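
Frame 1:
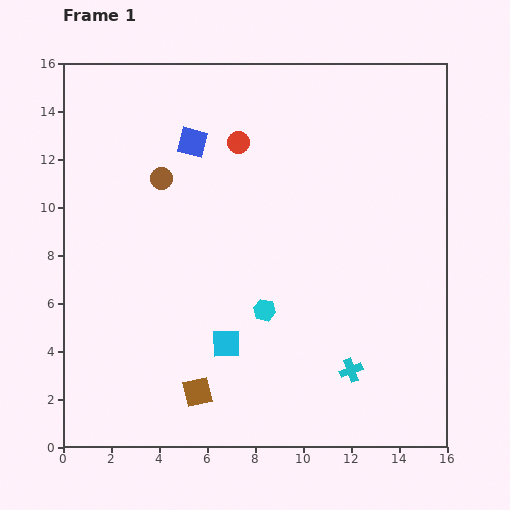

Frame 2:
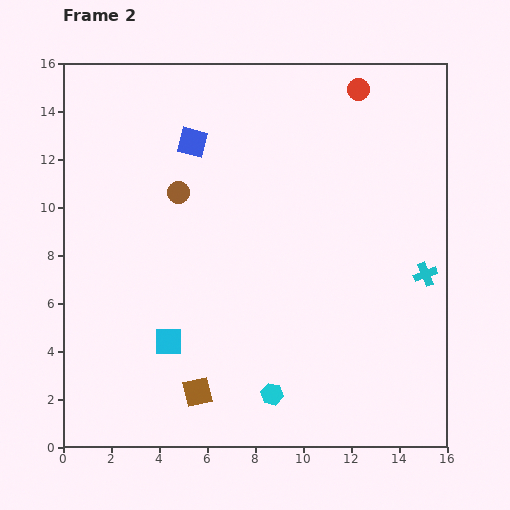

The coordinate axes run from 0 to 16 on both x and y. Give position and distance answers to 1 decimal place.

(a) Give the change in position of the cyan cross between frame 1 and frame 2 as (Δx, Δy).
(3.1, 4.0)

The cyan cross was at (12.0, 3.2) in frame 1 and (15.1, 7.2) in frame 2.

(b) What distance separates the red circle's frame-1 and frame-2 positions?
5.5

The red circle moved from (7.3, 12.7) to (12.3, 14.9), a distance of √(5.0² + 2.2²) ≈ 5.5.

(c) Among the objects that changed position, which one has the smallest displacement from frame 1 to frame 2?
the brown circle

(moved 0.9)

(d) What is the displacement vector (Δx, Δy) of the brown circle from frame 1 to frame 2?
(0.7, -0.6)

The brown circle was at (4.1, 11.2) in frame 1 and (4.8, 10.6) in frame 2.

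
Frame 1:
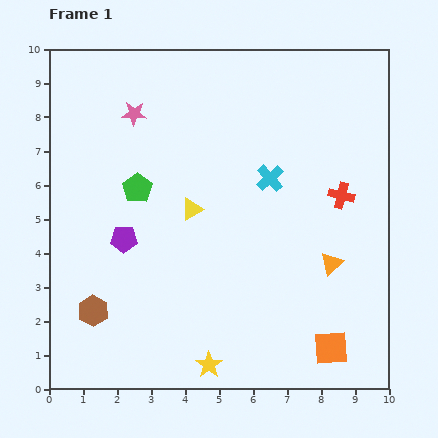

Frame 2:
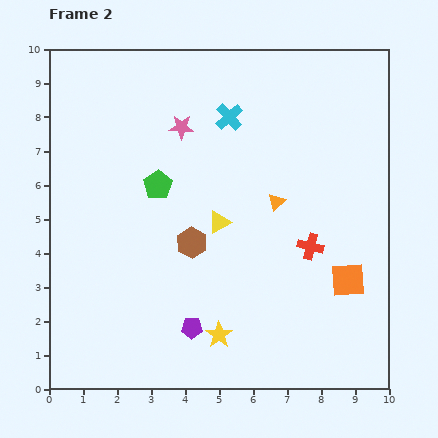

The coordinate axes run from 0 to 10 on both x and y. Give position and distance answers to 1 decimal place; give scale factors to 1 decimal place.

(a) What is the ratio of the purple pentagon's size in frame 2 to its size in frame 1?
0.8×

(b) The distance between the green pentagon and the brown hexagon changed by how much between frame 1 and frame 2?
-1.8

Distance in frame 1: 3.8. Distance in frame 2: 2.0.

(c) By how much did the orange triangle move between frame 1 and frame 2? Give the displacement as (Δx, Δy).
(-1.6, 1.8)

The orange triangle was at (8.3, 3.7) in frame 1 and (6.7, 5.5) in frame 2.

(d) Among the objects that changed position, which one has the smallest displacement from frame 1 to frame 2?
the green pentagon

(moved 0.6)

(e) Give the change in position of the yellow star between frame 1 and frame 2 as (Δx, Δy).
(0.3, 0.9)

The yellow star was at (4.7, 0.7) in frame 1 and (5.0, 1.6) in frame 2.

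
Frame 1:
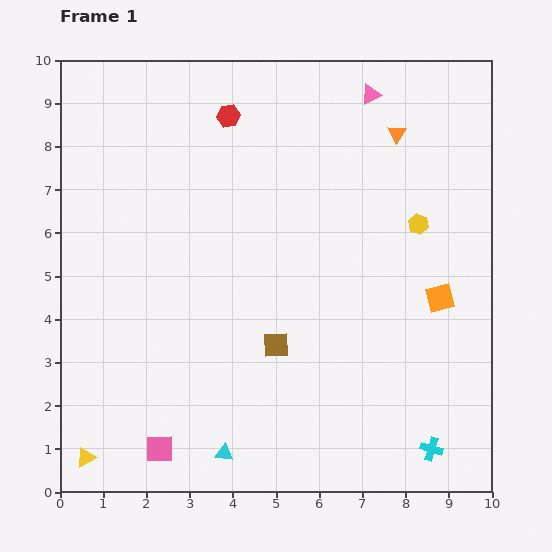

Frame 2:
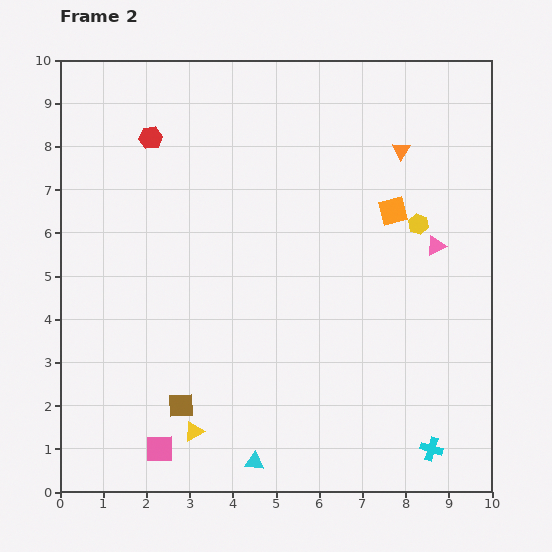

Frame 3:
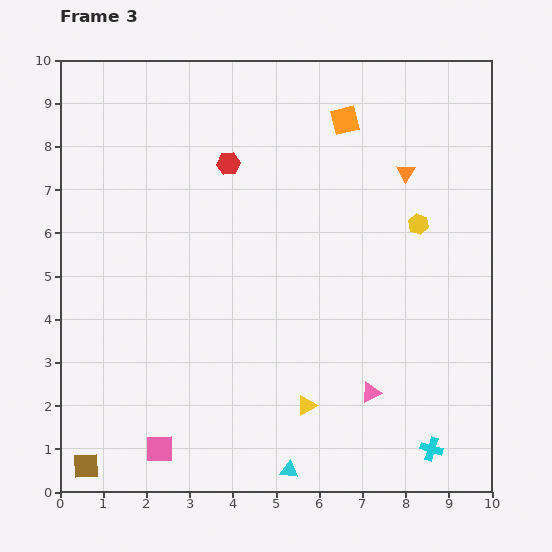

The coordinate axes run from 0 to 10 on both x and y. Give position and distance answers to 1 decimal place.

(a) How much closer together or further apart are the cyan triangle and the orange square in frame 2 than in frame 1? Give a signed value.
+0.4

Distance in frame 1: 6.2. Distance in frame 2: 6.6.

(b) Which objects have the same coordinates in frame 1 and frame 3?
the cyan cross, the pink square, the yellow hexagon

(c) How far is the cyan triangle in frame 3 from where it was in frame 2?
0.8

The cyan triangle moved from (4.5, 0.7) to (5.3, 0.5), a distance of √(0.8² + 0.2²) ≈ 0.8.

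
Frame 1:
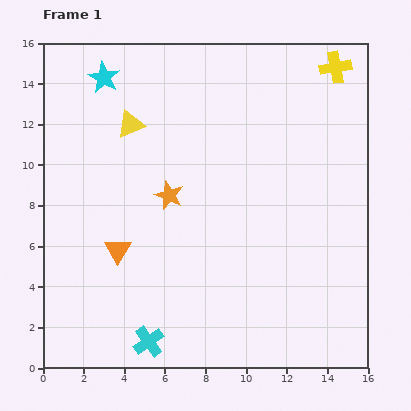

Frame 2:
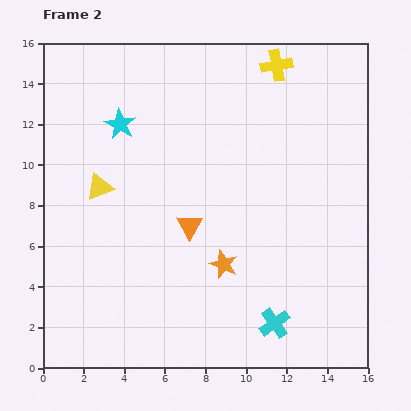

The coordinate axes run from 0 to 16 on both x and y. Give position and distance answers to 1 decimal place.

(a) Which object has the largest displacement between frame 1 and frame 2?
the cyan cross

(moved 6.3; next 4.3)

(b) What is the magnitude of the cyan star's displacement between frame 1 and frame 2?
2.4

The cyan star moved from (3.0, 14.3) to (3.8, 12.0), a distance of √(0.8² + 2.3²) ≈ 2.4.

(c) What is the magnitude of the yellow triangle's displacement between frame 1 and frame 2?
3.4

The yellow triangle moved from (4.3, 12.0) to (2.8, 8.9), a distance of √(1.5² + 3.1²) ≈ 3.4.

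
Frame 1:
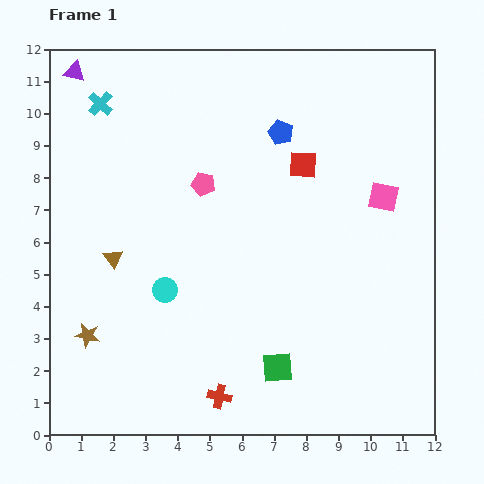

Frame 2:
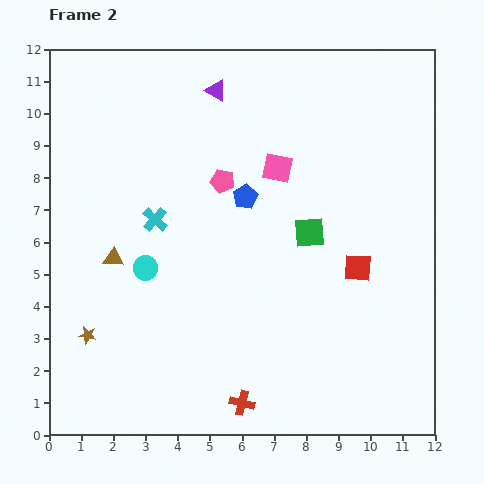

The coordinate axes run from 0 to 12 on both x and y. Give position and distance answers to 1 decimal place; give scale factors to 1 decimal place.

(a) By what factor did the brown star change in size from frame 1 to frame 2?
0.7×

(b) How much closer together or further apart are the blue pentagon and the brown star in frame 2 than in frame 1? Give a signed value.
-2.2

Distance in frame 1: 8.7. Distance in frame 2: 6.5.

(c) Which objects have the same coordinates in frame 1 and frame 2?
the brown triangle, the brown star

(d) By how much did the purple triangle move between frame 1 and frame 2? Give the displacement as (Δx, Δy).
(4.4, -0.6)

The purple triangle was at (0.8, 11.3) in frame 1 and (5.2, 10.7) in frame 2.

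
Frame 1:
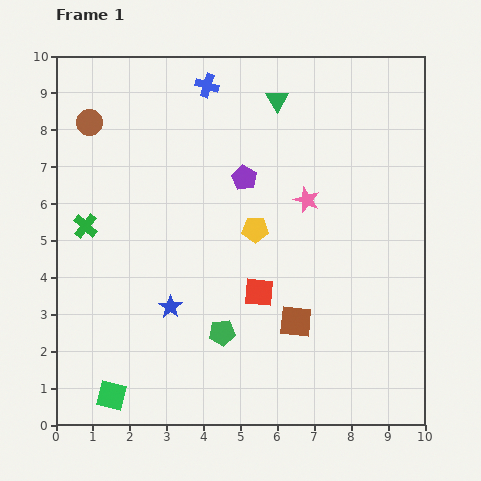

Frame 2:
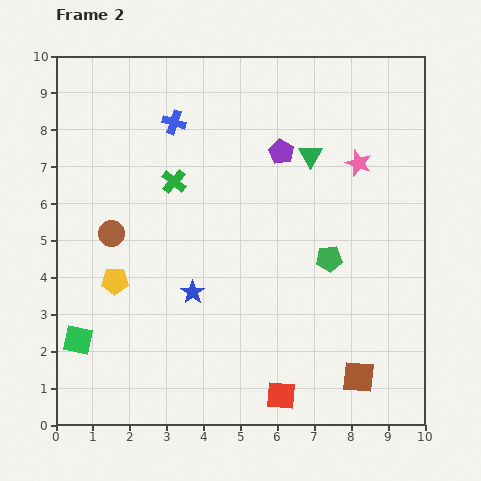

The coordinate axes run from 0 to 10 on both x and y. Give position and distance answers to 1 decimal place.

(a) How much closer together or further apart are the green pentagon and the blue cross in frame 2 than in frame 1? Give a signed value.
-1.1

Distance in frame 1: 6.7. Distance in frame 2: 5.6.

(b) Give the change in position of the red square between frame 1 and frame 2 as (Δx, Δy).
(0.6, -2.8)

The red square was at (5.5, 3.6) in frame 1 and (6.1, 0.8) in frame 2.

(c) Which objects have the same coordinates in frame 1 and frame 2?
none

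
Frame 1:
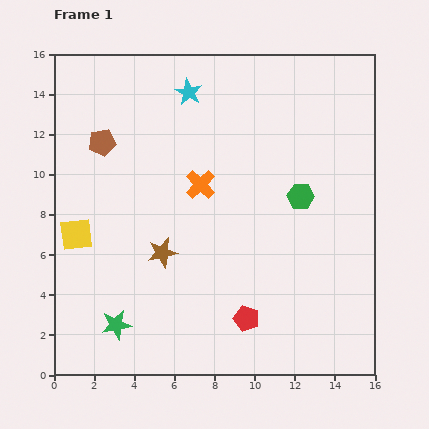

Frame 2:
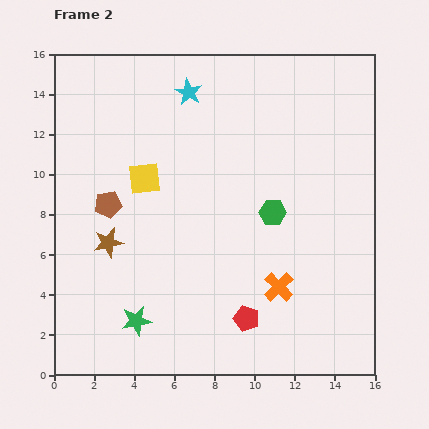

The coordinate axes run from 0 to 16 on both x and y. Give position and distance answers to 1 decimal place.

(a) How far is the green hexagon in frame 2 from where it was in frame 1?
1.6

The green hexagon moved from (12.3, 8.9) to (10.9, 8.1), a distance of √(1.4² + 0.8²) ≈ 1.6.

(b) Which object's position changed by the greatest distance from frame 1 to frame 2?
the orange cross

(moved 6.4; next 4.4)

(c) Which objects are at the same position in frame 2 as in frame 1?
the red pentagon, the cyan star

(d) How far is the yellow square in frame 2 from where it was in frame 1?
4.4

The yellow square moved from (1.1, 7.0) to (4.5, 9.8), a distance of √(3.4² + 2.8²) ≈ 4.4.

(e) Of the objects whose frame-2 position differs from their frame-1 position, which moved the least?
the green star

(moved 1.0)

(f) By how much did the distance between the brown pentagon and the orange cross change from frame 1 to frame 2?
+4.1

Distance in frame 1: 5.3. Distance in frame 2: 9.4.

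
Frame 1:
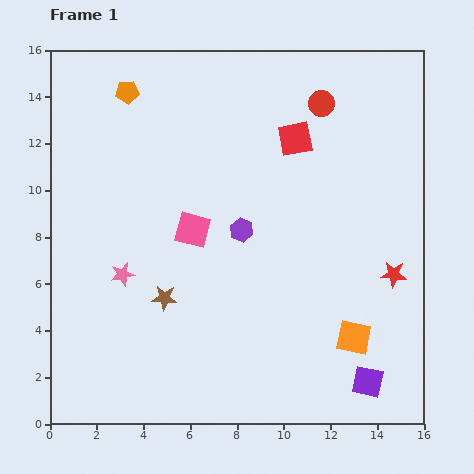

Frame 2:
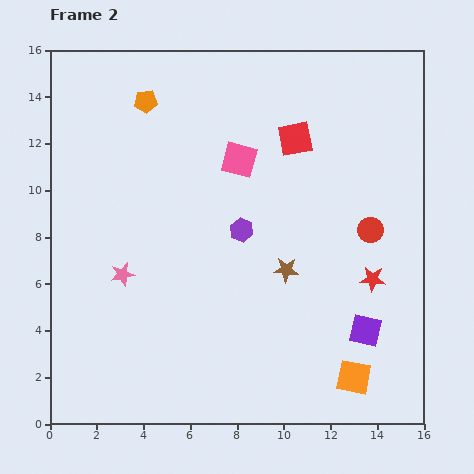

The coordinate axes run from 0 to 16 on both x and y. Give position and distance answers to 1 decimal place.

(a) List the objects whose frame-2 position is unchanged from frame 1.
the pink star, the purple hexagon, the red square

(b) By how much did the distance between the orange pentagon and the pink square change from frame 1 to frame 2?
-1.8

Distance in frame 1: 6.5. Distance in frame 2: 4.7.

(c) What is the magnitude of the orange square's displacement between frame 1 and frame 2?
1.7

The orange square moved from (13.0, 3.7) to (13.0, 2.0), a distance of √(0.0² + 1.7²) ≈ 1.7.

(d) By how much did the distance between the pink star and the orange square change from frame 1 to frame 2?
+0.5

Distance in frame 1: 10.3. Distance in frame 2: 10.8.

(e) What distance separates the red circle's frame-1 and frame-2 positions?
5.8

The red circle moved from (11.6, 13.7) to (13.7, 8.3), a distance of √(2.1² + 5.4²) ≈ 5.8.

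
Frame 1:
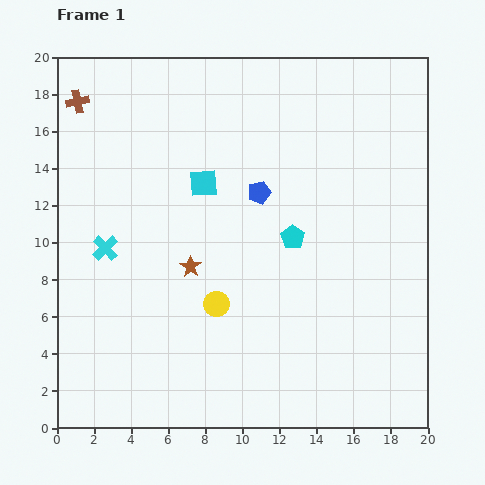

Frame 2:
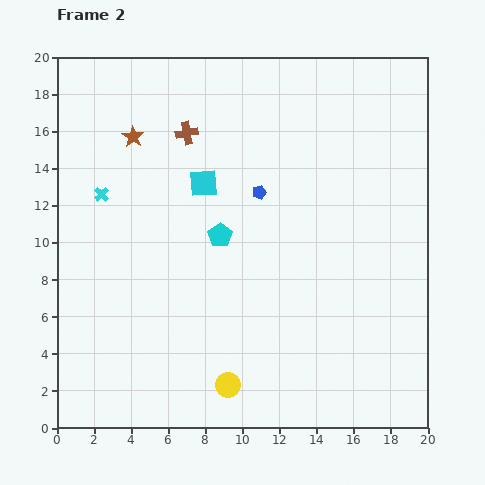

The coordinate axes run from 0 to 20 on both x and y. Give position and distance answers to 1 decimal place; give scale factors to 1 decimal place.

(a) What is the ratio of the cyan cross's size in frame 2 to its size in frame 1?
0.6×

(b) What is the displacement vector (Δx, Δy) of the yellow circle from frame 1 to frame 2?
(0.6, -4.4)

The yellow circle was at (8.6, 6.7) in frame 1 and (9.2, 2.3) in frame 2.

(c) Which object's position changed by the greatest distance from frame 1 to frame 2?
the brown star

(moved 7.7; next 6.1)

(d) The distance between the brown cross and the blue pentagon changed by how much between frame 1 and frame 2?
-6.0

Distance in frame 1: 11.0. Distance in frame 2: 5.0.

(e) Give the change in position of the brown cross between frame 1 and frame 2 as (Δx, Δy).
(5.9, -1.7)

The brown cross was at (1.1, 17.6) in frame 1 and (7.0, 15.9) in frame 2.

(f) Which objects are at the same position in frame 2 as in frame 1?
the blue pentagon, the cyan square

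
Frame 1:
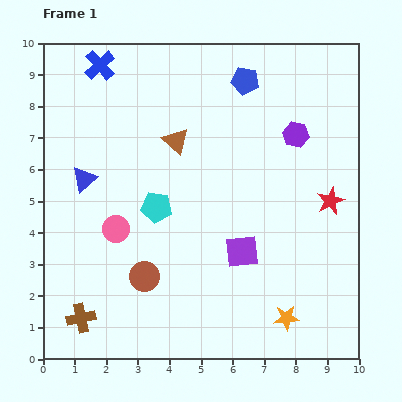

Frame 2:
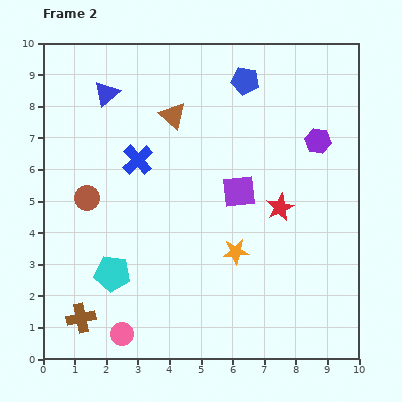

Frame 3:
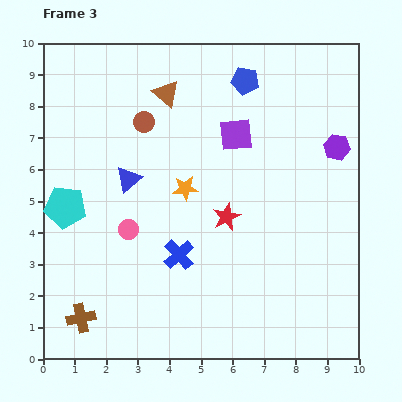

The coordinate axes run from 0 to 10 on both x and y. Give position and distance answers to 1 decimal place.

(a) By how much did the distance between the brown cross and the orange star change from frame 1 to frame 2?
-1.2

Distance in frame 1: 6.5. Distance in frame 2: 5.3.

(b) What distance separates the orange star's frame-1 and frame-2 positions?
2.6

The orange star moved from (7.7, 1.3) to (6.1, 3.4), a distance of √(1.6² + 2.1²) ≈ 2.6.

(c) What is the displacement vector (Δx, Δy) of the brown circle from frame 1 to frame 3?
(0.0, 4.9)

The brown circle was at (3.2, 2.6) in frame 1 and (3.2, 7.5) in frame 3.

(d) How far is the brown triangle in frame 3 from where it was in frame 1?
1.5

The brown triangle moved from (4.2, 6.9) to (3.9, 8.4), a distance of √(0.3² + 1.5²) ≈ 1.5.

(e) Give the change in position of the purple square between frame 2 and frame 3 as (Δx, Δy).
(-0.1, 1.8)

The purple square was at (6.2, 5.3) in frame 2 and (6.1, 7.1) in frame 3.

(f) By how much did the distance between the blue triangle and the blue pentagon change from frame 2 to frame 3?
+0.4

Distance in frame 2: 4.4. Distance in frame 3: 4.8.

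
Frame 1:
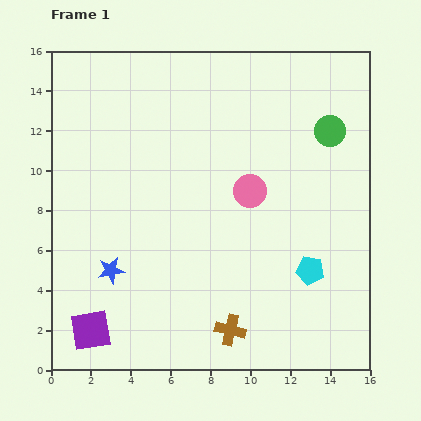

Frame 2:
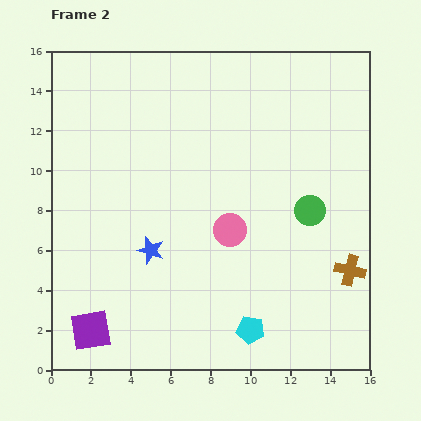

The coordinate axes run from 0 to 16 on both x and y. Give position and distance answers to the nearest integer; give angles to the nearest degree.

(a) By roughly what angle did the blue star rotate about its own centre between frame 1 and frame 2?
26° clockwise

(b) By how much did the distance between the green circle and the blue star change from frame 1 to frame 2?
-5

Distance in frame 1: 13. Distance in frame 2: 8.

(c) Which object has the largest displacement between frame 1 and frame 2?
the brown cross

(moved 7; next 4)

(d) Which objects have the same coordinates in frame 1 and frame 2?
the purple square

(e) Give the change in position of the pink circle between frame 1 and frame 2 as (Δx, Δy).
(-1, -2)

The pink circle was at (10, 9) in frame 1 and (9, 7) in frame 2.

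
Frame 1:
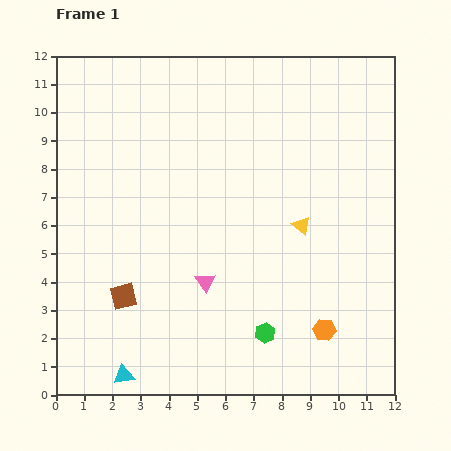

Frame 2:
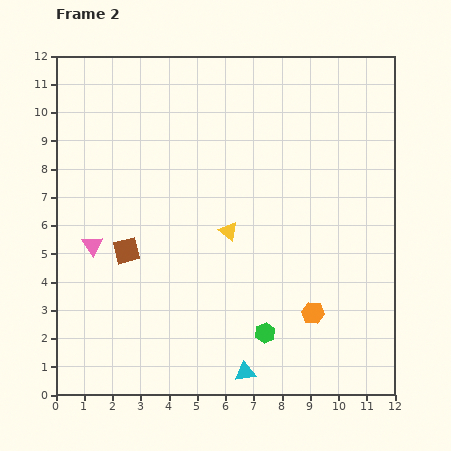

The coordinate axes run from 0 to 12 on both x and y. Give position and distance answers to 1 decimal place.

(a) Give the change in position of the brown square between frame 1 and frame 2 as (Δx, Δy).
(0.1, 1.6)

The brown square was at (2.4, 3.5) in frame 1 and (2.5, 5.1) in frame 2.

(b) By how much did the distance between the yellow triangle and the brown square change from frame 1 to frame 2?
-3.1

Distance in frame 1: 6.8. Distance in frame 2: 3.7.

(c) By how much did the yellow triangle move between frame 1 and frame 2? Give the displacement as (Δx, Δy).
(-2.6, -0.2)

The yellow triangle was at (8.7, 6.0) in frame 1 and (6.1, 5.8) in frame 2.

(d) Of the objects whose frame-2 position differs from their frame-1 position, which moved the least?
the orange hexagon

(moved 0.7)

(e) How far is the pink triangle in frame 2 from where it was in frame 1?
4.2

The pink triangle moved from (5.3, 4.0) to (1.3, 5.3), a distance of √(4.0² + 1.3²) ≈ 4.2.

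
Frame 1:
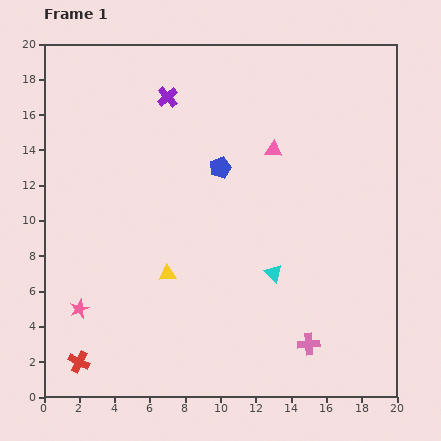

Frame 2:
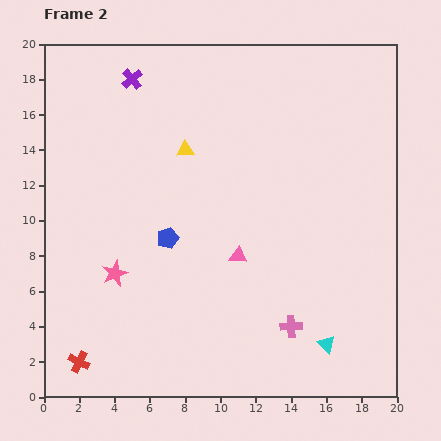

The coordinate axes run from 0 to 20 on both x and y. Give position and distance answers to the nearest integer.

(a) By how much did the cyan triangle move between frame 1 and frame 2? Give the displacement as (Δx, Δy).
(3, -4)

The cyan triangle was at (13, 7) in frame 1 and (16, 3) in frame 2.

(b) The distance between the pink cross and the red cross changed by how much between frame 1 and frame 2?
-1

Distance in frame 1: 13. Distance in frame 2: 12.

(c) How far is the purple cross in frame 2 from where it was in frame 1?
2

The purple cross moved from (7, 17) to (5, 18), a distance of √(2² + 1²) ≈ 2.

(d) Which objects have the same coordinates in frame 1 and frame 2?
the red cross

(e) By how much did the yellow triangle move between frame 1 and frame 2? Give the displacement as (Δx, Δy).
(1, 7)

The yellow triangle was at (7, 7) in frame 1 and (8, 14) in frame 2.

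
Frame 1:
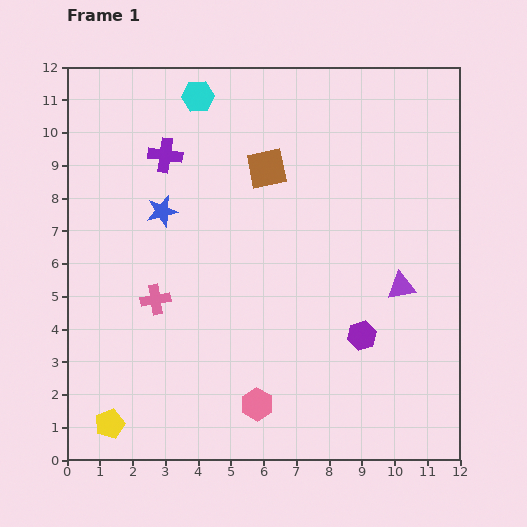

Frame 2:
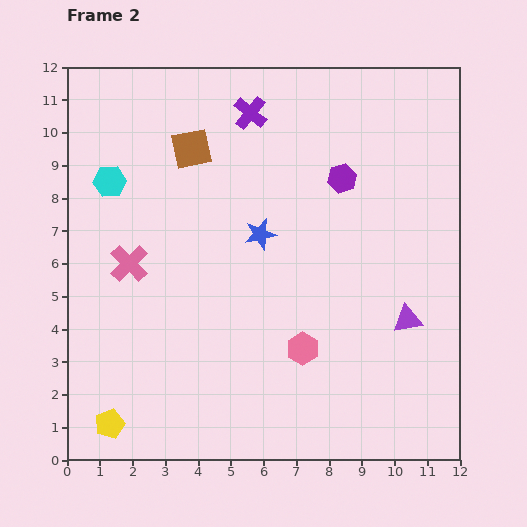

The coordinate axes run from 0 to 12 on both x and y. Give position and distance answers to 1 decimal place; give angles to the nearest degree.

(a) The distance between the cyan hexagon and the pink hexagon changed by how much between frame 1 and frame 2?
-1.8

Distance in frame 1: 9.6. Distance in frame 2: 7.8.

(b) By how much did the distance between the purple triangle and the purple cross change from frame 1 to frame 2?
-0.3

Distance in frame 1: 8.2. Distance in frame 2: 7.9.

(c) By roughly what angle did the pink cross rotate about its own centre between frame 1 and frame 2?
36° counter-clockwise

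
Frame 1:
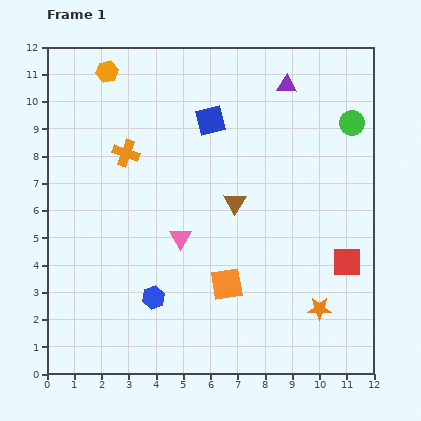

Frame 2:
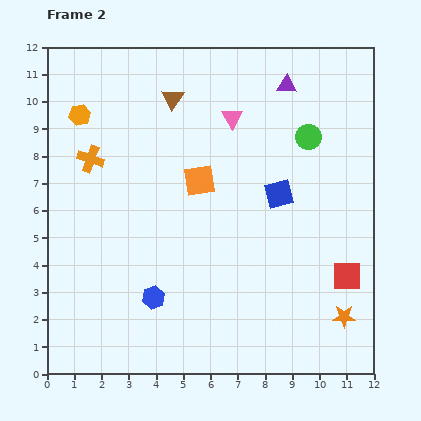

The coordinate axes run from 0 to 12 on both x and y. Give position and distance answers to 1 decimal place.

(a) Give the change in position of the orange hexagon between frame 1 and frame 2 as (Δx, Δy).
(-1.0, -1.6)

The orange hexagon was at (2.2, 11.1) in frame 1 and (1.2, 9.5) in frame 2.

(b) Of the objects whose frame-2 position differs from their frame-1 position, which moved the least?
the red square

(moved 0.5)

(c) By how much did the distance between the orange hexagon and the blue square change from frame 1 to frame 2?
+3.7

Distance in frame 1: 4.2. Distance in frame 2: 7.9.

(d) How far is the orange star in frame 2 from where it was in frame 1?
0.9

The orange star moved from (10.0, 2.4) to (10.9, 2.1), a distance of √(0.9² + 0.3²) ≈ 0.9.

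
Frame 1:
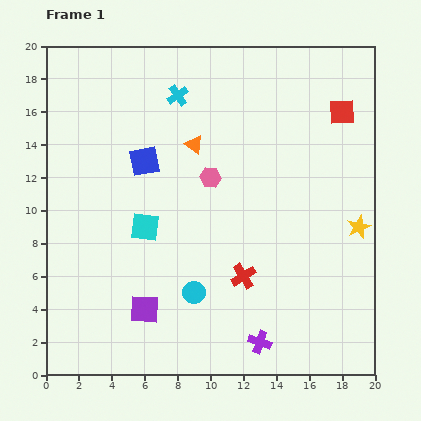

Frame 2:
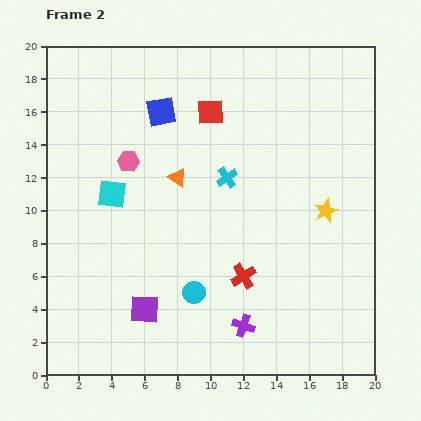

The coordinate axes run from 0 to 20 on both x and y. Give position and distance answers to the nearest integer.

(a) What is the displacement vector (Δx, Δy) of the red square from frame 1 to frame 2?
(-8, 0)

The red square was at (18, 16) in frame 1 and (10, 16) in frame 2.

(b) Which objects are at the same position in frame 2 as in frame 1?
the cyan circle, the red cross, the purple square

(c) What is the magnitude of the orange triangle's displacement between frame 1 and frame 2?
2

The orange triangle moved from (9, 14) to (8, 12), a distance of √(1² + 2²) ≈ 2.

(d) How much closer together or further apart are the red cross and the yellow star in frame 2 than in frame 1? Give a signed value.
-2

Distance in frame 1: 8. Distance in frame 2: 6.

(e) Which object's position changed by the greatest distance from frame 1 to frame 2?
the red square

(moved 8; next 6)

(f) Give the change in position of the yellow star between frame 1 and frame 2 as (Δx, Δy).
(-2, 1)

The yellow star was at (19, 9) in frame 1 and (17, 10) in frame 2.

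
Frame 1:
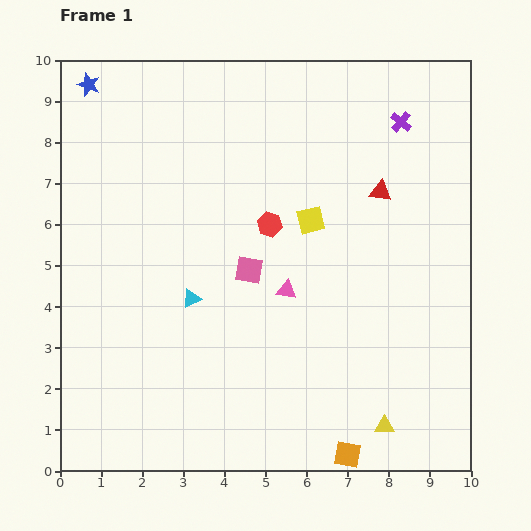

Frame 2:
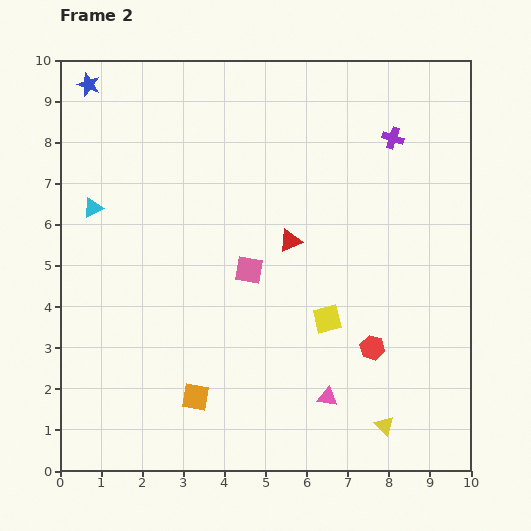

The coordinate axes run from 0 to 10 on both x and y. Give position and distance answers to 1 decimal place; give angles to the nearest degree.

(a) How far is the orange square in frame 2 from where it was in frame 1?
4.0

The orange square moved from (7.0, 0.4) to (3.3, 1.8), a distance of √(3.7² + 1.4²) ≈ 4.0.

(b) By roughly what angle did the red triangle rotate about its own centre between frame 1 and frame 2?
31° counter-clockwise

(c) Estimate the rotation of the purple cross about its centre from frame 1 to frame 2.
22° counter-clockwise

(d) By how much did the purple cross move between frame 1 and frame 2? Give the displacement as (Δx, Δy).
(-0.2, -0.4)

The purple cross was at (8.3, 8.5) in frame 1 and (8.1, 8.1) in frame 2.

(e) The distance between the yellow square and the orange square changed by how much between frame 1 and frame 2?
-2.1

Distance in frame 1: 5.8. Distance in frame 2: 3.7.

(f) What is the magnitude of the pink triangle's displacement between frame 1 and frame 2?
2.8

The pink triangle moved from (5.5, 4.4) to (6.5, 1.8), a distance of √(1.0² + 2.6²) ≈ 2.8.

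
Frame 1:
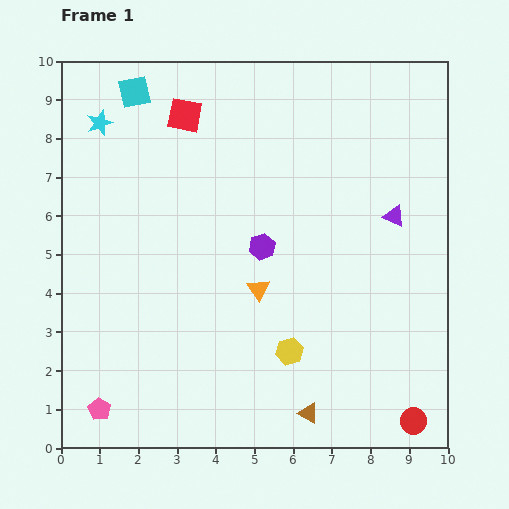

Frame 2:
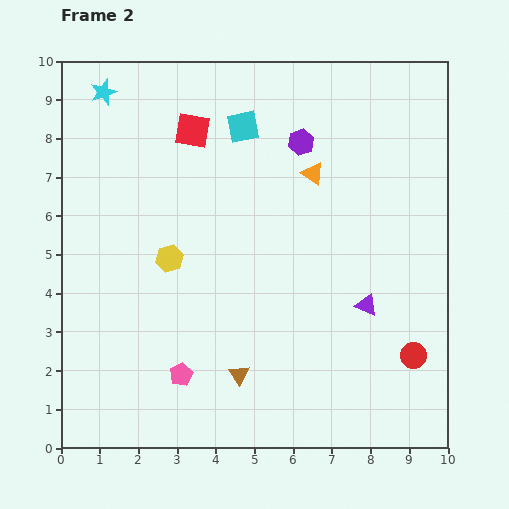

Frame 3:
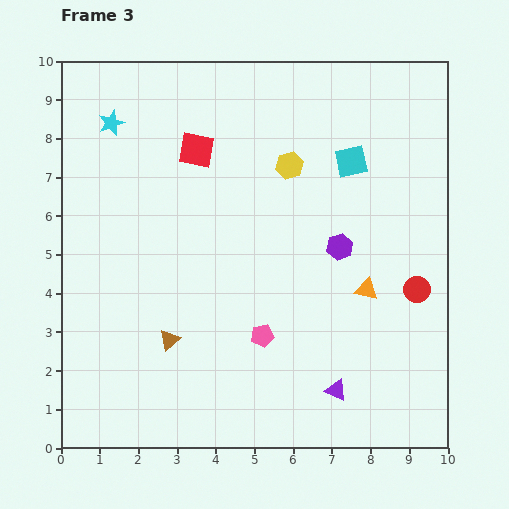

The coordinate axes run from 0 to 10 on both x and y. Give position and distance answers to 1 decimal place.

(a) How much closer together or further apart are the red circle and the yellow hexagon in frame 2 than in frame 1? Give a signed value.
+3.1

Distance in frame 1: 3.7. Distance in frame 2: 6.8.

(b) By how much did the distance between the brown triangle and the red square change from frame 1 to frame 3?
-3.4

Distance in frame 1: 8.3. Distance in frame 3: 4.9.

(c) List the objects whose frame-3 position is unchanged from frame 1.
none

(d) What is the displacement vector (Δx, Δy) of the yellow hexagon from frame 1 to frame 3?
(0.0, 4.8)

The yellow hexagon was at (5.9, 2.5) in frame 1 and (5.9, 7.3) in frame 3.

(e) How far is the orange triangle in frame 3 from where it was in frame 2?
3.3

The orange triangle moved from (6.5, 7.1) to (7.9, 4.1), a distance of √(1.4² + 3.0²) ≈ 3.3.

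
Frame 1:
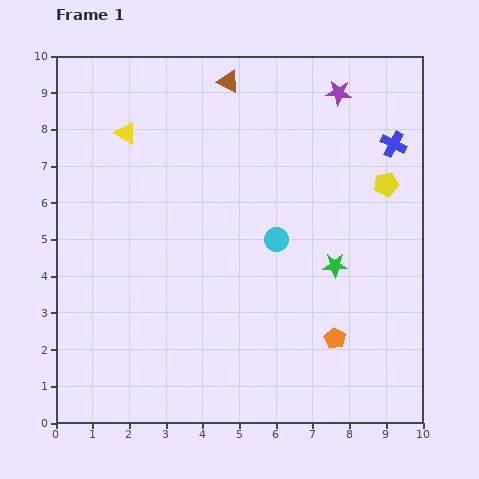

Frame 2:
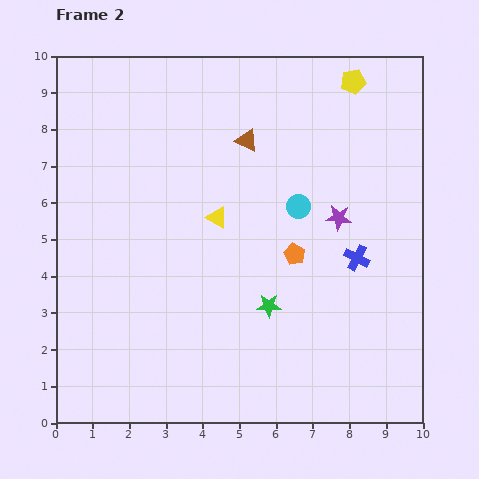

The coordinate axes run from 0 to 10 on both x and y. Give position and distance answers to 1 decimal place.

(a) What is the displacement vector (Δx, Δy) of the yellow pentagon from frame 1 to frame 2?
(-0.9, 2.8)

The yellow pentagon was at (9.0, 6.5) in frame 1 and (8.1, 9.3) in frame 2.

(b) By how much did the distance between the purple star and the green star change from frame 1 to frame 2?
-1.6

Distance in frame 1: 4.7. Distance in frame 2: 3.1.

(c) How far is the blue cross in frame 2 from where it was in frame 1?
3.3

The blue cross moved from (9.2, 7.6) to (8.2, 4.5), a distance of √(1.0² + 3.1²) ≈ 3.3.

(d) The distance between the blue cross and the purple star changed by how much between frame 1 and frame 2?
-0.9

Distance in frame 1: 2.1. Distance in frame 2: 1.2.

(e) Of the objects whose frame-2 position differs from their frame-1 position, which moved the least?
the cyan circle

(moved 1.1)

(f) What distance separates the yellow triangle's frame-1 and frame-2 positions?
3.4

The yellow triangle moved from (1.9, 7.9) to (4.4, 5.6), a distance of √(2.5² + 2.3²) ≈ 3.4.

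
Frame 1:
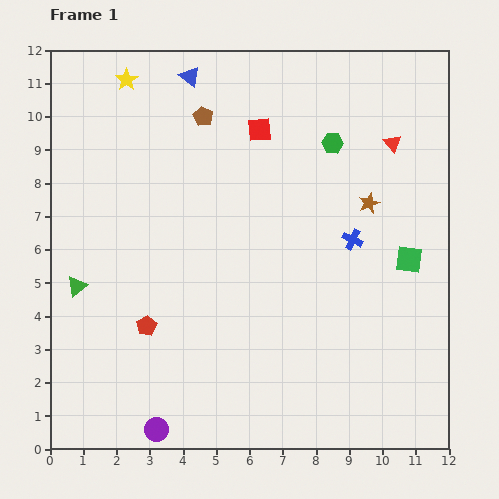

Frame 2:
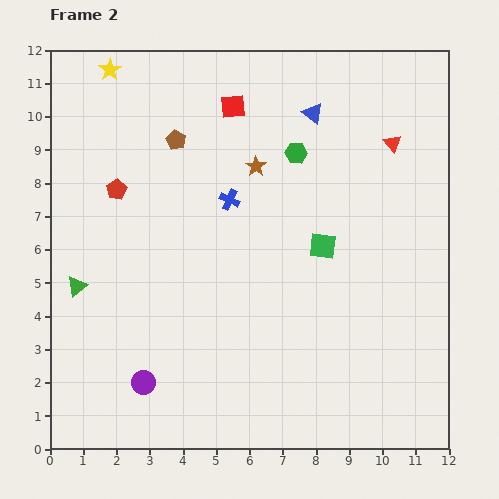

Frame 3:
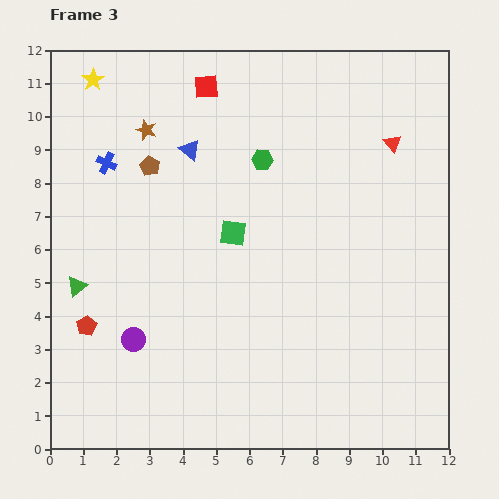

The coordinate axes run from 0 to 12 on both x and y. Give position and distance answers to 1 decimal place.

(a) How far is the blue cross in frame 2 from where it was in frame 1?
3.9

The blue cross moved from (9.1, 6.3) to (5.4, 7.5), a distance of √(3.7² + 1.2²) ≈ 3.9.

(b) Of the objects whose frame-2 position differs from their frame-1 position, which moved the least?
the yellow star

(moved 0.6)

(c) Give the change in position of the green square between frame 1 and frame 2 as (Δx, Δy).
(-2.6, 0.4)

The green square was at (10.8, 5.7) in frame 1 and (8.2, 6.1) in frame 2.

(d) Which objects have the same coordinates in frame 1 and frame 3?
the red triangle, the green triangle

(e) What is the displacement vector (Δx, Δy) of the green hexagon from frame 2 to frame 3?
(-1.0, -0.2)

The green hexagon was at (7.4, 8.9) in frame 2 and (6.4, 8.7) in frame 3.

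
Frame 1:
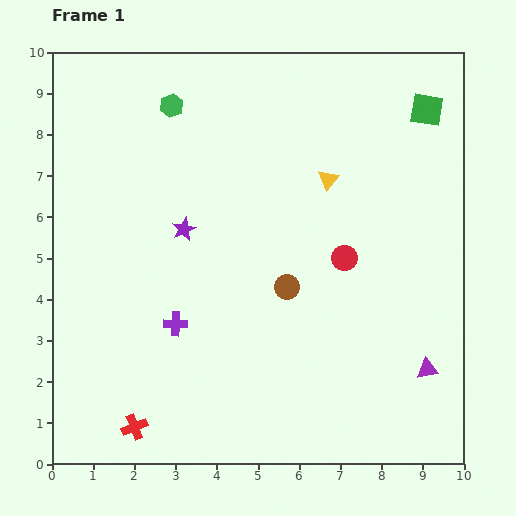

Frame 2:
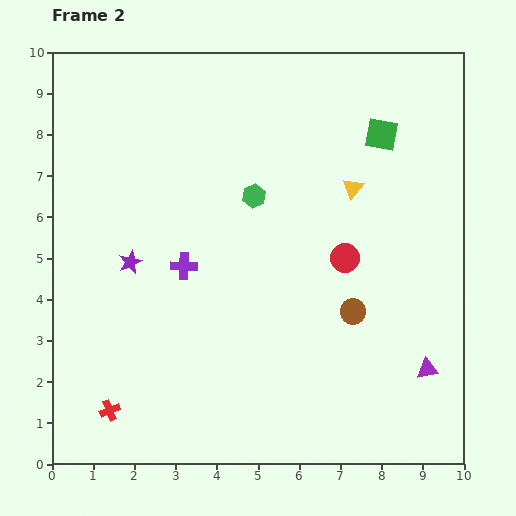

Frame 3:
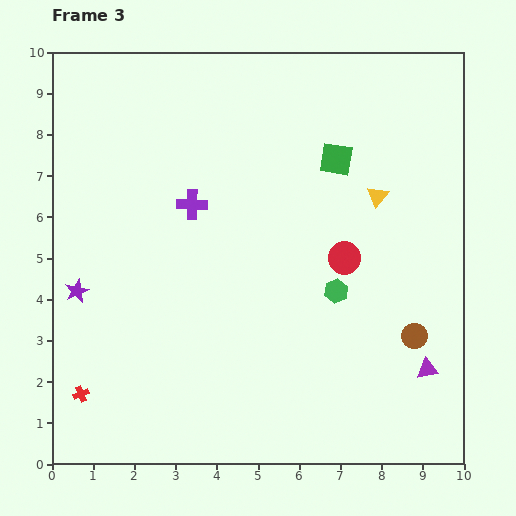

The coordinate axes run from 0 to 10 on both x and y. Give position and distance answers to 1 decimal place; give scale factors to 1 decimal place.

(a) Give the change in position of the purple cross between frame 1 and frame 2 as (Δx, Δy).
(0.2, 1.4)

The purple cross was at (3.0, 3.4) in frame 1 and (3.2, 4.8) in frame 2.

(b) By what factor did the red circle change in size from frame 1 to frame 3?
1.3×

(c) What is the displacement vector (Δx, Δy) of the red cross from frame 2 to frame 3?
(-0.7, 0.4)

The red cross was at (1.4, 1.3) in frame 2 and (0.7, 1.7) in frame 3.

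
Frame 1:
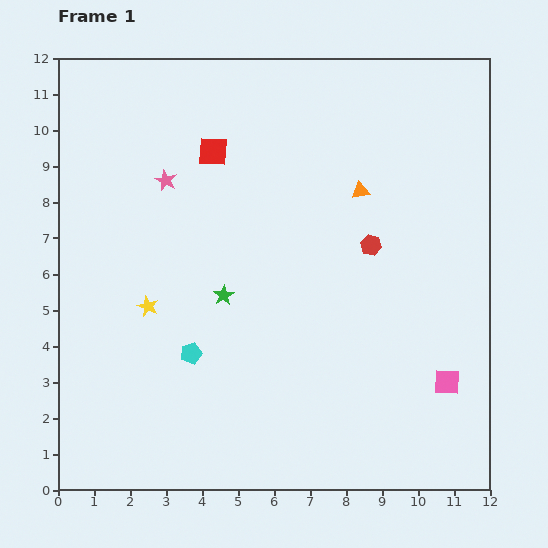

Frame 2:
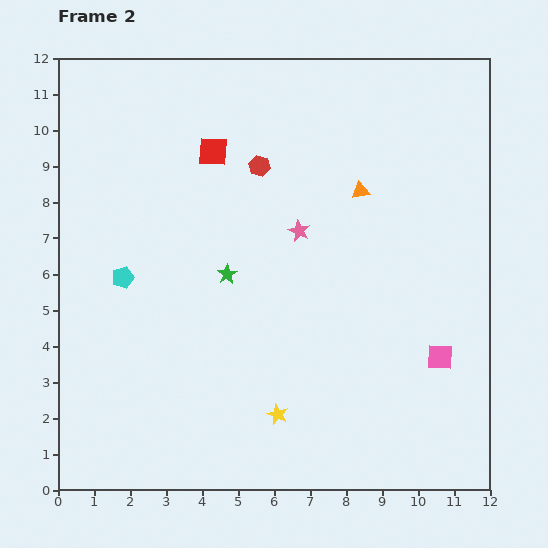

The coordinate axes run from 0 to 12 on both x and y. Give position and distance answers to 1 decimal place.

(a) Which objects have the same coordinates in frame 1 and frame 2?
the orange triangle, the red square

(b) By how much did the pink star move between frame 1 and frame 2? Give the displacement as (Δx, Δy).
(3.7, -1.4)

The pink star was at (3.0, 8.6) in frame 1 and (6.7, 7.2) in frame 2.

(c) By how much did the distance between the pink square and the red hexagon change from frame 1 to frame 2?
+3.0

Distance in frame 1: 4.3. Distance in frame 2: 7.3.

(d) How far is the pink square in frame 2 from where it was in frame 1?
0.7

The pink square moved from (10.8, 3.0) to (10.6, 3.7), a distance of √(0.2² + 0.7²) ≈ 0.7.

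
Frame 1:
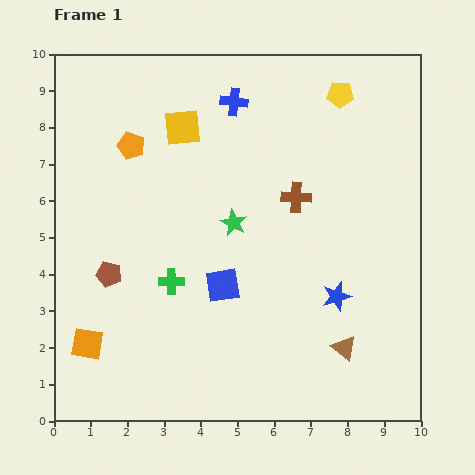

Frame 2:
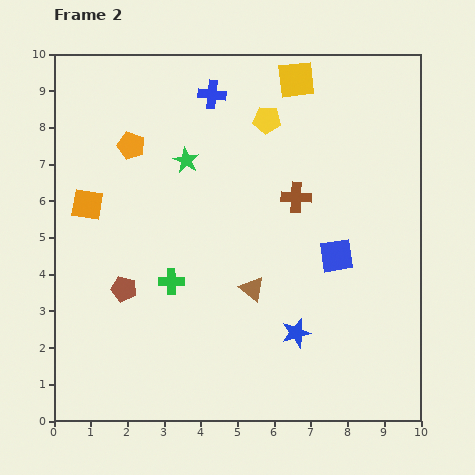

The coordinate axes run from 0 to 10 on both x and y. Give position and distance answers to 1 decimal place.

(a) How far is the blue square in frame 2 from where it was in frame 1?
3.2

The blue square moved from (4.6, 3.7) to (7.7, 4.5), a distance of √(3.1² + 0.8²) ≈ 3.2.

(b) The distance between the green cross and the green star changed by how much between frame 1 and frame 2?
+1.0

Distance in frame 1: 2.3. Distance in frame 2: 3.3.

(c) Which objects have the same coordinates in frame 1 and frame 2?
the green cross, the brown cross, the orange pentagon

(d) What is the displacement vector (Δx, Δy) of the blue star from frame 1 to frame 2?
(-1.1, -1.0)

The blue star was at (7.7, 3.4) in frame 1 and (6.6, 2.4) in frame 2.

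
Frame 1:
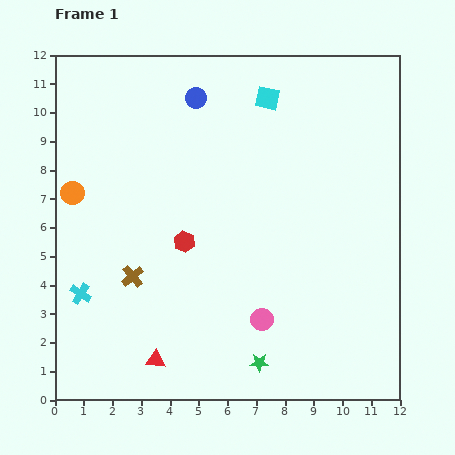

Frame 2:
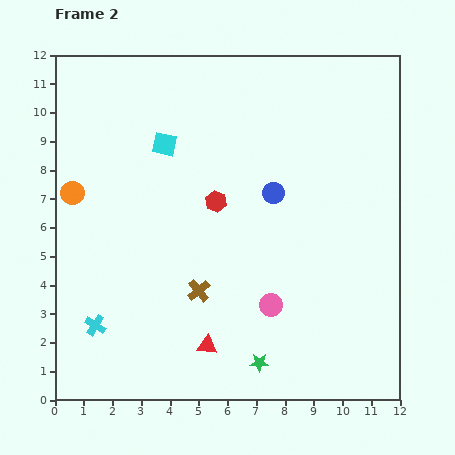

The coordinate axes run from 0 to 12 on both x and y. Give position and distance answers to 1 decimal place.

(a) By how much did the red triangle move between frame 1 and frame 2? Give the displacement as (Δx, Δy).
(1.8, 0.5)

The red triangle was at (3.5, 1.4) in frame 1 and (5.3, 1.9) in frame 2.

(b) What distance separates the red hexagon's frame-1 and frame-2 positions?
1.8

The red hexagon moved from (4.5, 5.5) to (5.6, 6.9), a distance of √(1.1² + 1.4²) ≈ 1.8.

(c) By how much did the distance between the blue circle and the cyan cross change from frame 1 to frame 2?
-0.2

Distance in frame 1: 7.9. Distance in frame 2: 7.7.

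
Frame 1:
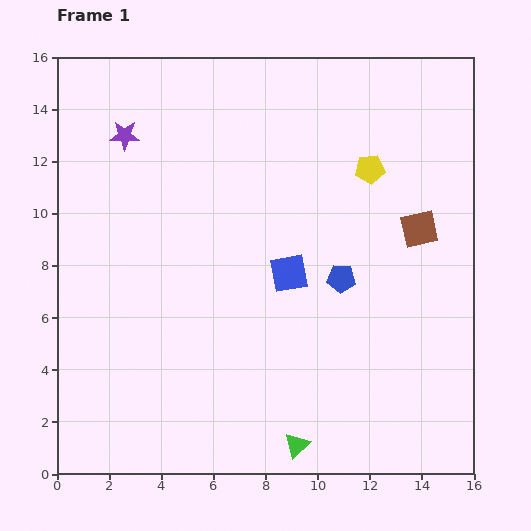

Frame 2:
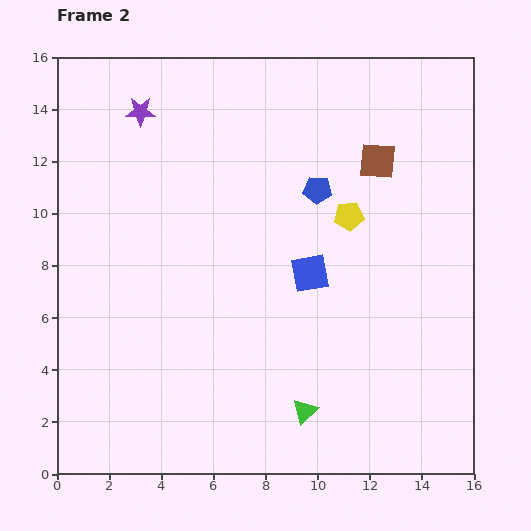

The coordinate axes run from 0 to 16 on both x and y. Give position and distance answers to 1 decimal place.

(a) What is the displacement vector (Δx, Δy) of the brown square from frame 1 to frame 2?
(-1.6, 2.6)

The brown square was at (13.9, 9.4) in frame 1 and (12.3, 12.0) in frame 2.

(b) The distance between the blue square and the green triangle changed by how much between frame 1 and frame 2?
-1.3

Distance in frame 1: 6.6. Distance in frame 2: 5.3.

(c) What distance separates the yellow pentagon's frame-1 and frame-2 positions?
2.0

The yellow pentagon moved from (12.0, 11.7) to (11.2, 9.9), a distance of √(0.8² + 1.8²) ≈ 2.0.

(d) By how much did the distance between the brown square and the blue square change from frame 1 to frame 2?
-0.3

Distance in frame 1: 5.3. Distance in frame 2: 5.0.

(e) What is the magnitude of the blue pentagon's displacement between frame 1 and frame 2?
3.5

The blue pentagon moved from (10.9, 7.5) to (10.0, 10.9), a distance of √(0.9² + 3.4²) ≈ 3.5.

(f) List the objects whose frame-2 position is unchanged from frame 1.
none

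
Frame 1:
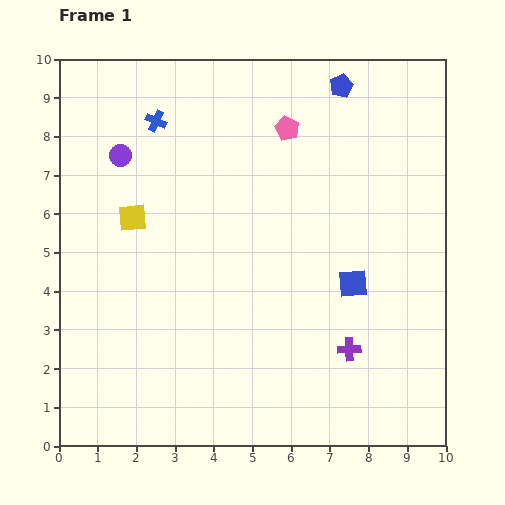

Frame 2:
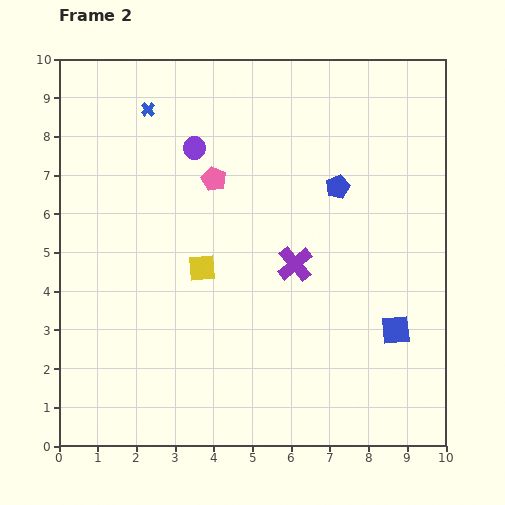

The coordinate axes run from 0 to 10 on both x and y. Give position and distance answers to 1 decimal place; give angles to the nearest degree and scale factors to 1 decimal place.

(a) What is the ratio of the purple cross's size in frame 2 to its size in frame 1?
1.6×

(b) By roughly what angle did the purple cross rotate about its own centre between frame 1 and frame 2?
38° counter-clockwise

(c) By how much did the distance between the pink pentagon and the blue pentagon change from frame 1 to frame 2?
+1.4

Distance in frame 1: 1.8. Distance in frame 2: 3.2.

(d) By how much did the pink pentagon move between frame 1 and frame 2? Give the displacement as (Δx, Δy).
(-1.9, -1.3)

The pink pentagon was at (5.9, 8.2) in frame 1 and (4.0, 6.9) in frame 2.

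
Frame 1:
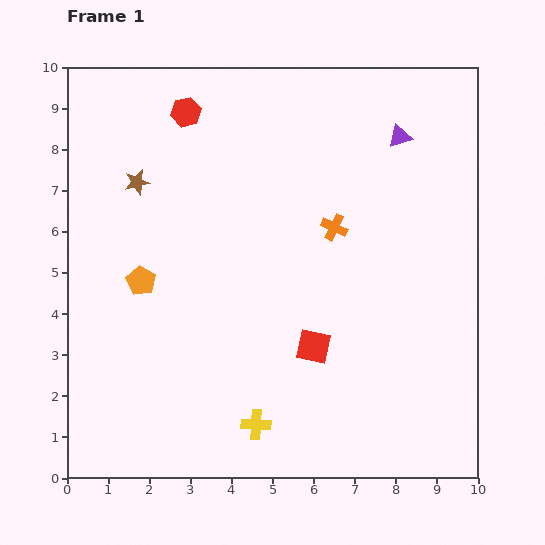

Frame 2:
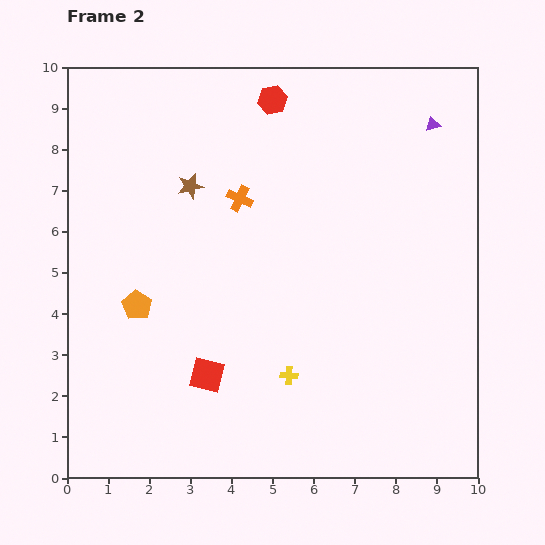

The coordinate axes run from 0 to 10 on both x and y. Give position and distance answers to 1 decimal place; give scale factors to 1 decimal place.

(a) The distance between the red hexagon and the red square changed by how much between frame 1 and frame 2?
+0.4

Distance in frame 1: 6.5. Distance in frame 2: 6.9.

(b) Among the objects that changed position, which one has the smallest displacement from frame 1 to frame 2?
the orange pentagon

(moved 0.6)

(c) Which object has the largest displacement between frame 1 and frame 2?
the red square

(moved 2.7; next 2.4)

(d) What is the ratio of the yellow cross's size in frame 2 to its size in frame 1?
0.6×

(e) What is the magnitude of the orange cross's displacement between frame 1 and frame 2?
2.4

The orange cross moved from (6.5, 6.1) to (4.2, 6.8), a distance of √(2.3² + 0.7²) ≈ 2.4.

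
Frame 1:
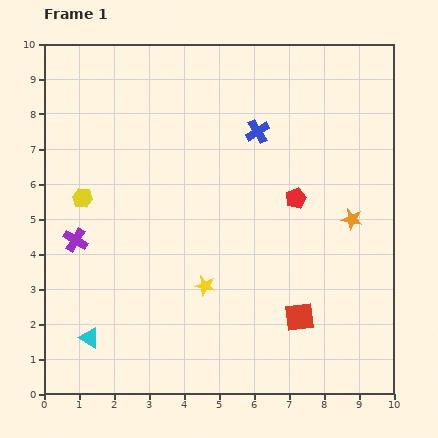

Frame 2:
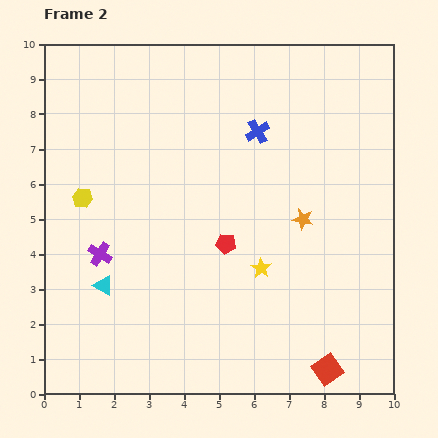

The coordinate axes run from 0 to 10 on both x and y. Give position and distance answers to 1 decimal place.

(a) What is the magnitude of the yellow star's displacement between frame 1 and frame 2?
1.7

The yellow star moved from (4.6, 3.1) to (6.2, 3.6), a distance of √(1.6² + 0.5²) ≈ 1.7.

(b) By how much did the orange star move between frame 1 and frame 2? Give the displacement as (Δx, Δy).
(-1.4, 0.0)

The orange star was at (8.8, 5.0) in frame 1 and (7.4, 5.0) in frame 2.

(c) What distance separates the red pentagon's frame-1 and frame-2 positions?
2.4

The red pentagon moved from (7.2, 5.6) to (5.2, 4.3), a distance of √(2.0² + 1.3²) ≈ 2.4.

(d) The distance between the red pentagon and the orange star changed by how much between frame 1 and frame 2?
+0.6

Distance in frame 1: 1.7. Distance in frame 2: 2.3.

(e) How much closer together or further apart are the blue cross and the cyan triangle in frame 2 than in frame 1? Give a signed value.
-1.4

Distance in frame 1: 7.6. Distance in frame 2: 6.2.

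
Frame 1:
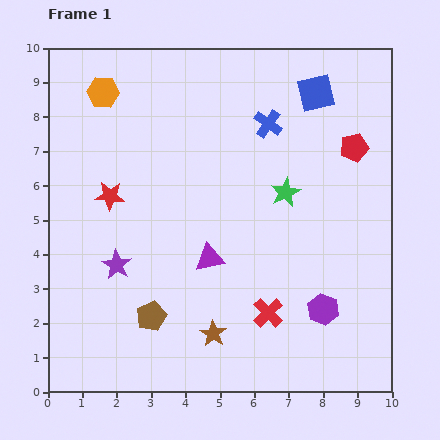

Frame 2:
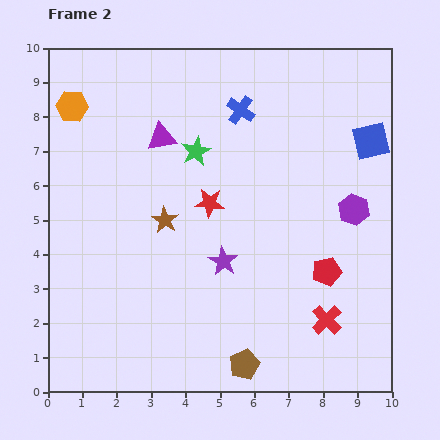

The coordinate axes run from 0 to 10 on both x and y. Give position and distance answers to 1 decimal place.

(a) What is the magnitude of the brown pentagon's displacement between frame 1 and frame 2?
3.0

The brown pentagon moved from (3.0, 2.2) to (5.7, 0.8), a distance of √(2.7² + 1.4²) ≈ 3.0.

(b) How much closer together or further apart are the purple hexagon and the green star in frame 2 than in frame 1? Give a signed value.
+1.3

Distance in frame 1: 3.6. Distance in frame 2: 4.9.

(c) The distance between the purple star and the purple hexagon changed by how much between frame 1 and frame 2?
-2.0

Distance in frame 1: 6.1. Distance in frame 2: 4.1.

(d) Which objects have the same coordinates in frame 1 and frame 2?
none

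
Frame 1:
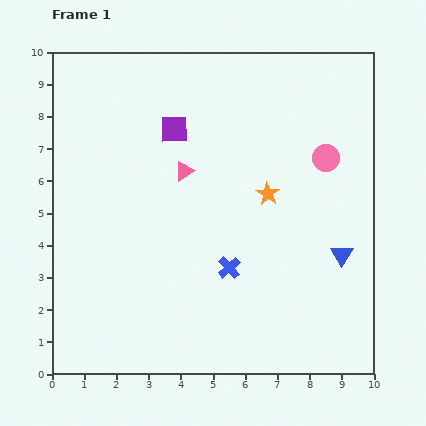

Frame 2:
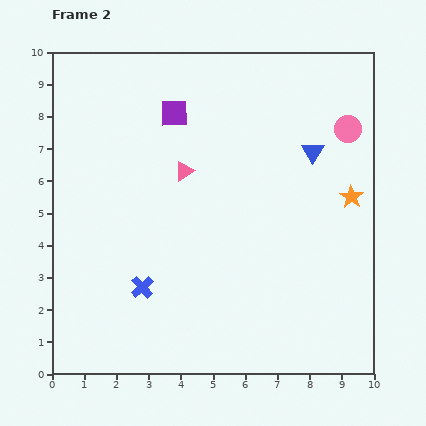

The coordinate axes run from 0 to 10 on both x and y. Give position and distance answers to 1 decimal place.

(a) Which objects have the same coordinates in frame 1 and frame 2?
the pink triangle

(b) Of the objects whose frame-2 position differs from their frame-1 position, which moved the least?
the purple square

(moved 0.5)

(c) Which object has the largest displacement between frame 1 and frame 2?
the blue triangle

(moved 3.3; next 2.8)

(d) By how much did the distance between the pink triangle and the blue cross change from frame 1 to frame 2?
+0.5

Distance in frame 1: 3.3. Distance in frame 2: 3.8.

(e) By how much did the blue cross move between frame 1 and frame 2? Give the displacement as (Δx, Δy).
(-2.7, -0.6)

The blue cross was at (5.5, 3.3) in frame 1 and (2.8, 2.7) in frame 2.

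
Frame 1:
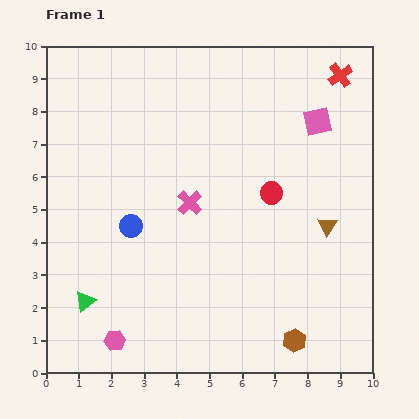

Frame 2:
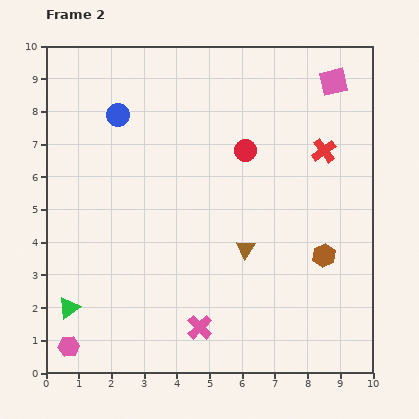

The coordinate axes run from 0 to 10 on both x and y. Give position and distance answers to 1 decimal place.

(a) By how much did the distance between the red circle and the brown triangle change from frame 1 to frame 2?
+1.0

Distance in frame 1: 2.0. Distance in frame 2: 3.0.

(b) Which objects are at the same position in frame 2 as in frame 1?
none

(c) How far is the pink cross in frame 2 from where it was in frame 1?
3.8

The pink cross moved from (4.4, 5.2) to (4.7, 1.4), a distance of √(0.3² + 3.8²) ≈ 3.8.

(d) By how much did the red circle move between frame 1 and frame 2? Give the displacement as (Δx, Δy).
(-0.8, 1.3)

The red circle was at (6.9, 5.5) in frame 1 and (6.1, 6.8) in frame 2.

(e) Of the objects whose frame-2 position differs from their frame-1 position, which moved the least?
the green triangle

(moved 0.5)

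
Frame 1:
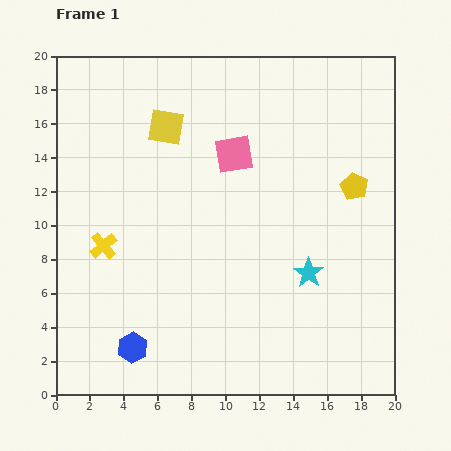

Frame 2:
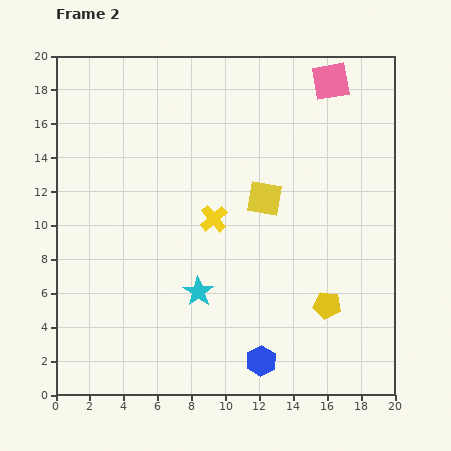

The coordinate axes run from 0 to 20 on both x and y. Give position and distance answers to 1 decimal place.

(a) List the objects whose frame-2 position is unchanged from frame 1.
none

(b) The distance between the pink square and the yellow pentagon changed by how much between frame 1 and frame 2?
+5.9

Distance in frame 1: 7.3. Distance in frame 2: 13.2.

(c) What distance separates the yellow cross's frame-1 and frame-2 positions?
6.7

The yellow cross moved from (2.8, 8.8) to (9.3, 10.4), a distance of √(6.5² + 1.6²) ≈ 6.7.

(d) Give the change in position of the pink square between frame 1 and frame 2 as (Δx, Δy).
(5.7, 4.3)

The pink square was at (10.5, 14.2) in frame 1 and (16.2, 18.5) in frame 2.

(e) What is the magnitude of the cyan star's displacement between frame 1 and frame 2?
6.6

The cyan star moved from (14.9, 7.2) to (8.4, 6.1), a distance of √(6.5² + 1.1²) ≈ 6.6.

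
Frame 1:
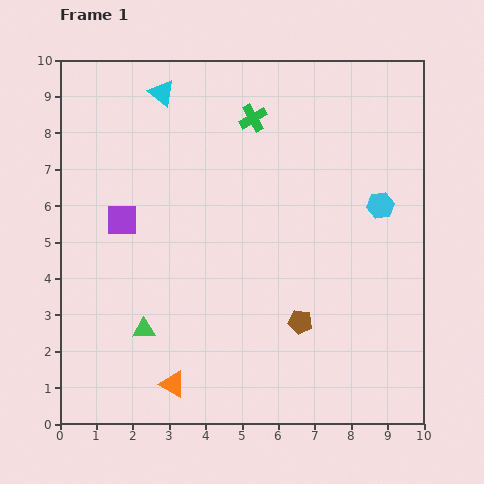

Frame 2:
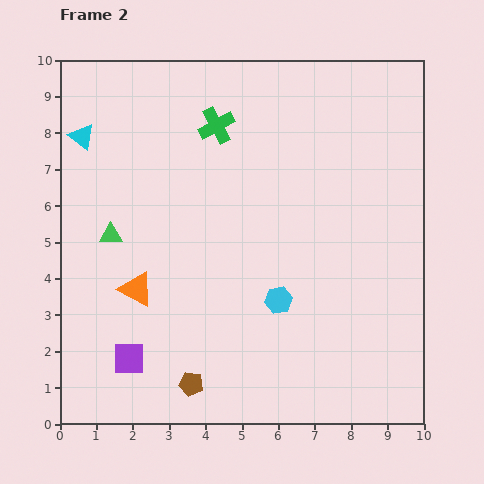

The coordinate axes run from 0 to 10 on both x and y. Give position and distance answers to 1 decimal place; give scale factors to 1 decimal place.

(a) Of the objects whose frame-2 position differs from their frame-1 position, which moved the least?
the green cross

(moved 1.0)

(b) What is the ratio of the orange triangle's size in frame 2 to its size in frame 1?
1.3×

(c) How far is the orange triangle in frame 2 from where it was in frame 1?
2.8

The orange triangle moved from (3.1, 1.1) to (2.1, 3.7), a distance of √(1.0² + 2.6²) ≈ 2.8.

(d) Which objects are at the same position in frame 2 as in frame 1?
none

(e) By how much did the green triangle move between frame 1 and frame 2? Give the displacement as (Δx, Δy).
(-0.9, 2.6)

The green triangle was at (2.3, 2.6) in frame 1 and (1.4, 5.2) in frame 2.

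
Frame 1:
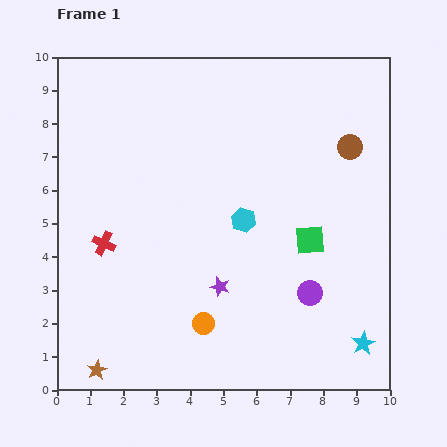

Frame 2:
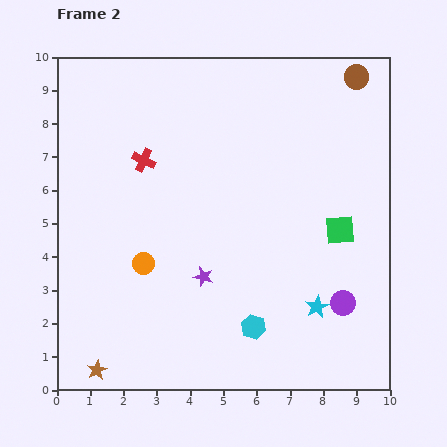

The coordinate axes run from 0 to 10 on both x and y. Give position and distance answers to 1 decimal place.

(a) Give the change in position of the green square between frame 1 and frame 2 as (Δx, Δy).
(0.9, 0.3)

The green square was at (7.6, 4.5) in frame 1 and (8.5, 4.8) in frame 2.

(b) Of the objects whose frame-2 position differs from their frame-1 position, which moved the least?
the purple star

(moved 0.6)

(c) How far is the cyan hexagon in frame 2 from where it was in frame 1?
3.2

The cyan hexagon moved from (5.6, 5.1) to (5.9, 1.9), a distance of √(0.3² + 3.2²) ≈ 3.2.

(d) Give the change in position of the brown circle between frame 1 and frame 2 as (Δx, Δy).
(0.2, 2.1)

The brown circle was at (8.8, 7.3) in frame 1 and (9.0, 9.4) in frame 2.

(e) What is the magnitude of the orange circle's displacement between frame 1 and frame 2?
2.5

The orange circle moved from (4.4, 2.0) to (2.6, 3.8), a distance of √(1.8² + 1.8²) ≈ 2.5.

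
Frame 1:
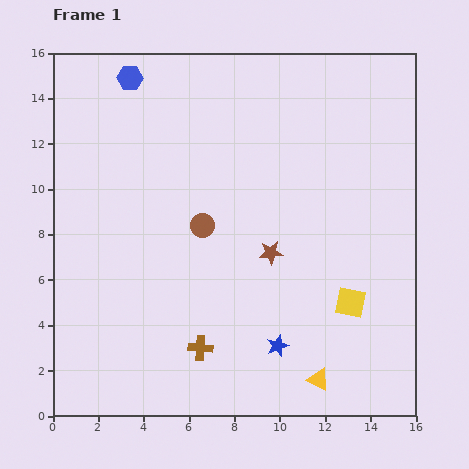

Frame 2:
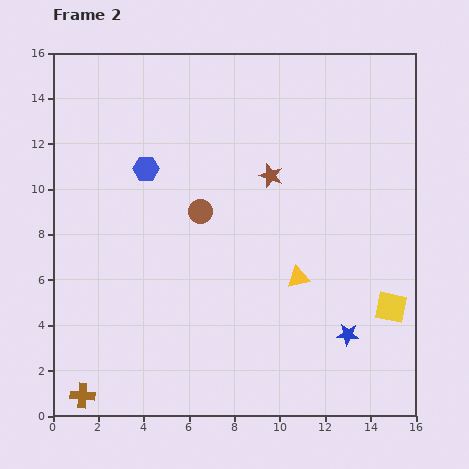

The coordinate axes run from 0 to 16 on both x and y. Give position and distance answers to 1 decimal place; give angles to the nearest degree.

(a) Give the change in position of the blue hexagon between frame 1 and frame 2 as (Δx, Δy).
(0.7, -4.0)

The blue hexagon was at (3.4, 14.9) in frame 1 and (4.1, 10.9) in frame 2.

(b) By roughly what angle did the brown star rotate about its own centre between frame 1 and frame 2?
24° clockwise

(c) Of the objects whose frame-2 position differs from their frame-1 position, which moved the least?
the brown circle

(moved 0.6)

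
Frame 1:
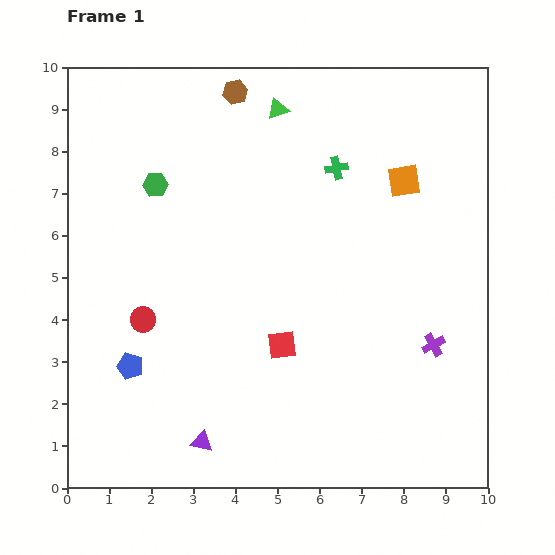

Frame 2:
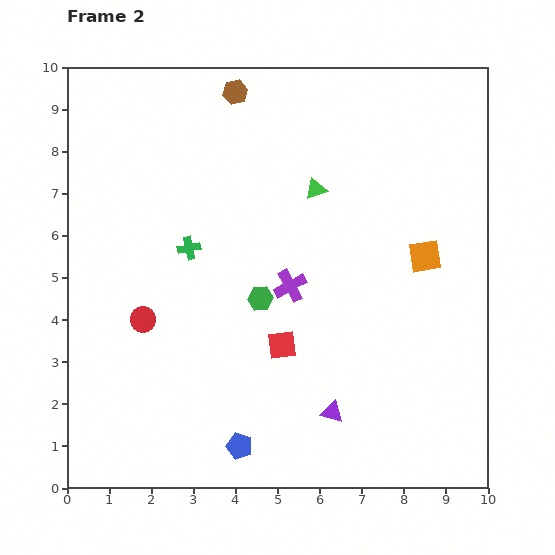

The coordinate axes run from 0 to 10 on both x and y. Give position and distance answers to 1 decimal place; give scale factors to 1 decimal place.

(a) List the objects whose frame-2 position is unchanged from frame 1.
the brown hexagon, the red square, the red circle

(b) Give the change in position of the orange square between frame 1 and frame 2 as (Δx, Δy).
(0.5, -1.8)

The orange square was at (8.0, 7.3) in frame 1 and (8.5, 5.5) in frame 2.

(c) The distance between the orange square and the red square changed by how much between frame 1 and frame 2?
-0.9

Distance in frame 1: 4.9. Distance in frame 2: 4.0.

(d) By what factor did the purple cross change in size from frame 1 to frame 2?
1.4×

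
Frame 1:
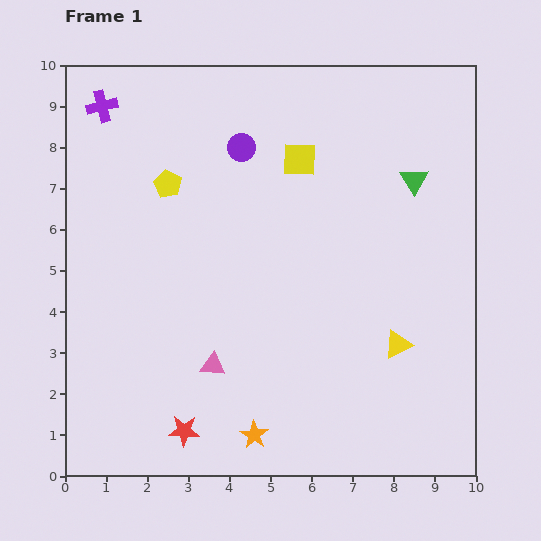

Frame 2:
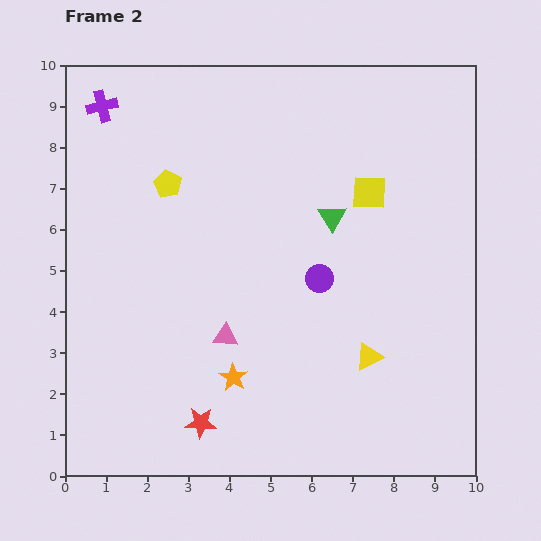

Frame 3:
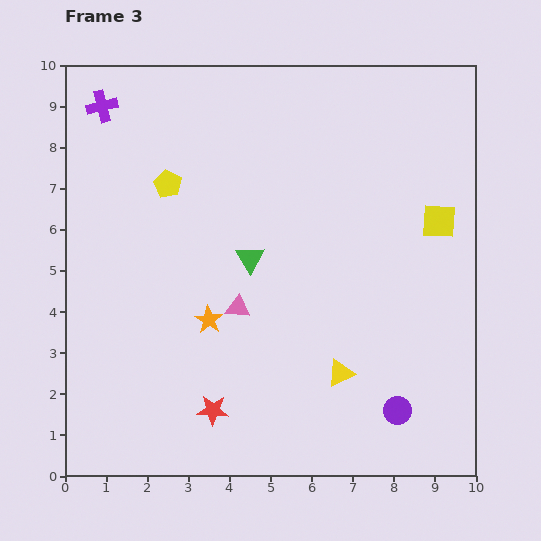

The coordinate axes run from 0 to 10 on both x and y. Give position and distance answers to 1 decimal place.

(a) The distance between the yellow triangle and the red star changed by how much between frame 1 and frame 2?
-1.2

Distance in frame 1: 5.6. Distance in frame 2: 4.4.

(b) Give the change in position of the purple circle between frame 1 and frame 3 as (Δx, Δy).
(3.8, -6.4)

The purple circle was at (4.3, 8.0) in frame 1 and (8.1, 1.6) in frame 3.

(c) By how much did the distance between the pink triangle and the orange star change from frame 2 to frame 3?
-0.2

Distance in frame 2: 1.0. Distance in frame 3: 0.8.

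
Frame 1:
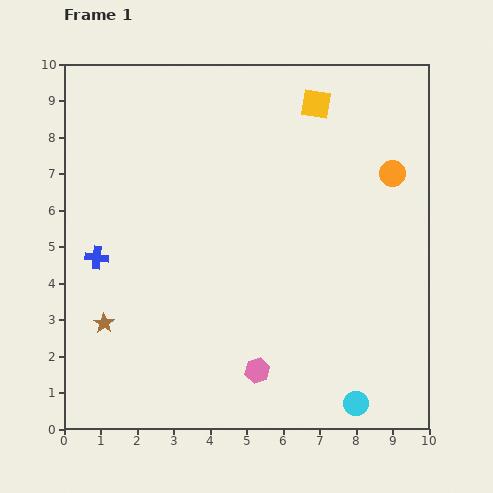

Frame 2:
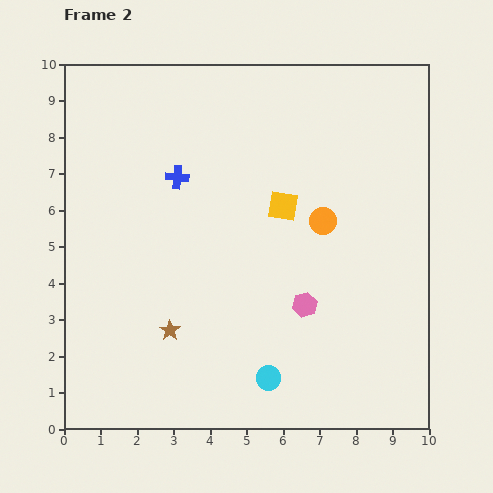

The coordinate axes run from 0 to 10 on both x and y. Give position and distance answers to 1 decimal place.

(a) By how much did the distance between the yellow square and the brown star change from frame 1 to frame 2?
-3.7

Distance in frame 1: 8.3. Distance in frame 2: 4.6.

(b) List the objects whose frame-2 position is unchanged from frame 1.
none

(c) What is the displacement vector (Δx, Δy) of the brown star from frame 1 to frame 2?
(1.8, -0.2)

The brown star was at (1.1, 2.9) in frame 1 and (2.9, 2.7) in frame 2.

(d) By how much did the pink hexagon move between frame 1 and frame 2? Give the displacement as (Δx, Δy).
(1.3, 1.8)

The pink hexagon was at (5.3, 1.6) in frame 1 and (6.6, 3.4) in frame 2.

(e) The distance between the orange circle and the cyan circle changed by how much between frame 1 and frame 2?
-1.8

Distance in frame 1: 6.4. Distance in frame 2: 4.6.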